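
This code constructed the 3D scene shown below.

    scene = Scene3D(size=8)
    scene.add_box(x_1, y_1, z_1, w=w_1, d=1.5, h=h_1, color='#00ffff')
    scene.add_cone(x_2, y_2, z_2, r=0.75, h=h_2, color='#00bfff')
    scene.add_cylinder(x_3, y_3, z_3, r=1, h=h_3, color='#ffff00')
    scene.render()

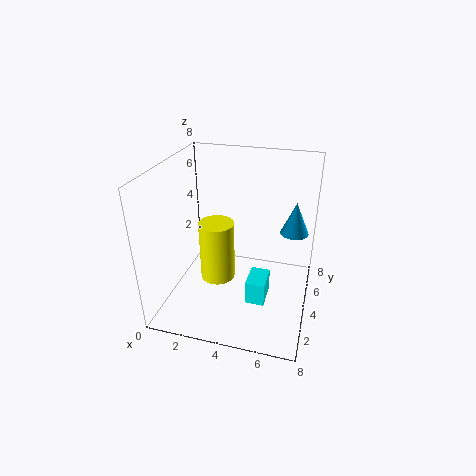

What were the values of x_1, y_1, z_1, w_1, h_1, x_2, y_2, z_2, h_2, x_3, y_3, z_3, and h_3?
x_1 = 5
y_1 = 1.75
z_1 = 1.5
w_1 = 1
h_1 = 1.25
x_2 = 7
y_2 = 4.5
z_2 = 4.5
h_2 = 1.75
x_3 = 2.75
y_3 = 4
z_3 = 1.25
h_3 = 3.5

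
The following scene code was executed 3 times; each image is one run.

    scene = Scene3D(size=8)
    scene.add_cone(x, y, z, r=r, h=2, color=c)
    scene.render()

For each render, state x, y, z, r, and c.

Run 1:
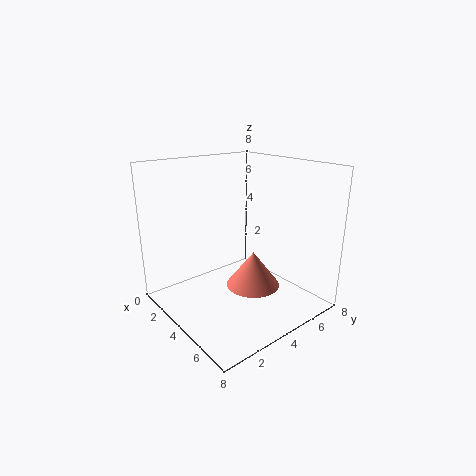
x = 4.75, y = 4.5, z = 1.25, r = 1.5, c = 'salmon'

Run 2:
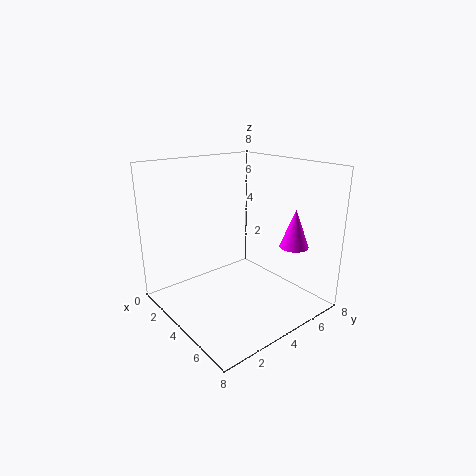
x = 6.75, y = 5.5, z = 4, r = 0.75, c = 'magenta'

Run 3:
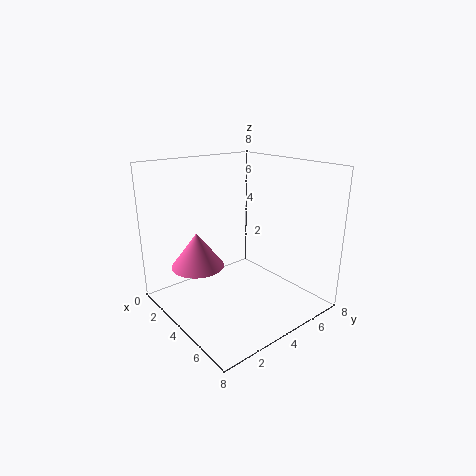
x = 2.5, y = 2.25, z = 2.25, r = 1.5, c = 'hotpink'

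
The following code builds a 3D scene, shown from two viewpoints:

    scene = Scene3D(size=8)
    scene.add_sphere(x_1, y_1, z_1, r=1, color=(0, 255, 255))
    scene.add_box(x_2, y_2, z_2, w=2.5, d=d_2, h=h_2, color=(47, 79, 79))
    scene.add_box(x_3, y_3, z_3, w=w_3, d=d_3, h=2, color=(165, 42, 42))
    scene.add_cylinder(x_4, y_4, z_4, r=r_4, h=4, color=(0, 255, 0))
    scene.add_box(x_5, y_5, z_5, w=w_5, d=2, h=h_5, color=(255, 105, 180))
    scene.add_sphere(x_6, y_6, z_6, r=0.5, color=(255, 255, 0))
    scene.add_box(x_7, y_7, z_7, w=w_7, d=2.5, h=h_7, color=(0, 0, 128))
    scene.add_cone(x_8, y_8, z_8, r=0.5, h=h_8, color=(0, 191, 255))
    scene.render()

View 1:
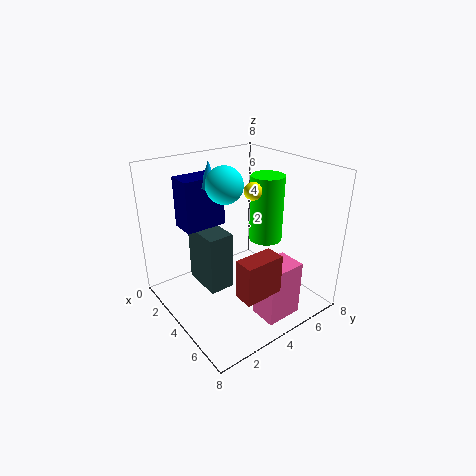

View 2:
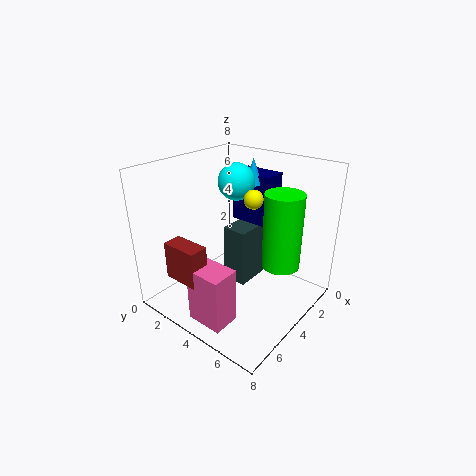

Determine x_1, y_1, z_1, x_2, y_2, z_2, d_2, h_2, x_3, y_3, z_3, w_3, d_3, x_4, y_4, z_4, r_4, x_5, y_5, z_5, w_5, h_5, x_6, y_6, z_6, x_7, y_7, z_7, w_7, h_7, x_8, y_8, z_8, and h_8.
x_1 = 3.5, y_1 = 3.5, z_1 = 7, x_2 = 1, y_2 = 2.5, z_2 = 0.5, d_2 = 1.5, h_2 = 3.5, x_3 = 6.5, y_3 = 2, z_3 = 2.5, w_3 = 1, d_3 = 2, x_4 = 3.5, y_4 = 6.5, z_4 = 3, r_4 = 1, x_5 = 6, y_5 = 3.5, z_5 = 0.5, w_5 = 1.5, h_5 = 3, x_6 = 4, y_6 = 5, z_6 = 6.5, x_7 = 0.5, y_7 = 2, z_7 = 4, w_7 = 1.5, h_7 = 3, x_8 = 2, y_8 = 3.5, z_8 = 6.5, h_8 = 1.5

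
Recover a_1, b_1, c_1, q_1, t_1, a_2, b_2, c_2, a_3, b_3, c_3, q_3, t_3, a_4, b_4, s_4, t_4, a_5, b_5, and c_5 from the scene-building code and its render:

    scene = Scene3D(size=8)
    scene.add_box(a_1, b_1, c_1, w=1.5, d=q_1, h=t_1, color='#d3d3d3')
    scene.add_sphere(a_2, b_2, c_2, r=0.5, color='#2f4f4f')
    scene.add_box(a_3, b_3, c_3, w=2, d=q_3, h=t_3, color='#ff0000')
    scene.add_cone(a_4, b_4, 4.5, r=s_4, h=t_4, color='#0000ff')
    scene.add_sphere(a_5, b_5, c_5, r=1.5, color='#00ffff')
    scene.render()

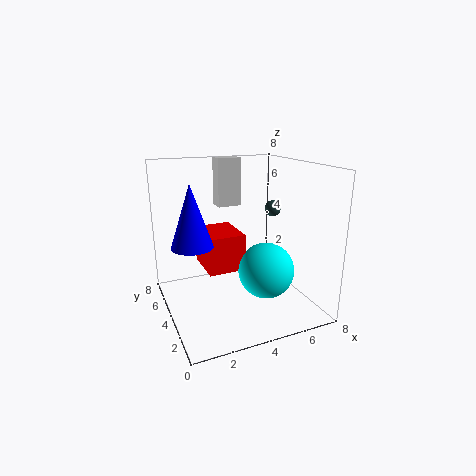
a_1 = 4
b_1 = 7
c_1 = 5
q_1 = 1
t_1 = 3
a_2 = 7
b_2 = 5.5
c_2 = 5
a_3 = 2
b_3 = 3
c_3 = 2.5
q_3 = 2.5
t_3 = 2
a_4 = 1
b_4 = 2.5
s_4 = 1
t_4 = 3
a_5 = 5
b_5 = 2.5
c_5 = 2.5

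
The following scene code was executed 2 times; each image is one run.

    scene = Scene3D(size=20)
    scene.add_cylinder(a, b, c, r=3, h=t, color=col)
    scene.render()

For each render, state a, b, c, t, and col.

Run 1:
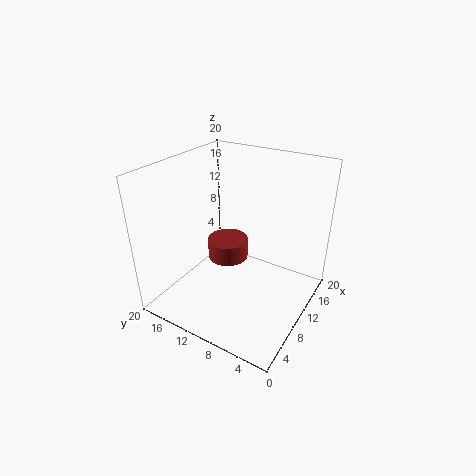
a = 12
b = 13
c = 5
t = 3
col = 'brown'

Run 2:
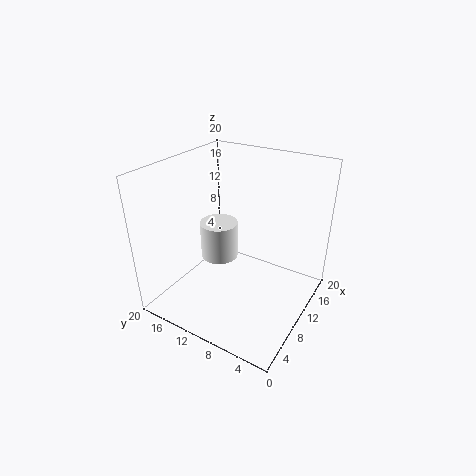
a = 14
b = 16
c = 3
t = 6
col = 'white'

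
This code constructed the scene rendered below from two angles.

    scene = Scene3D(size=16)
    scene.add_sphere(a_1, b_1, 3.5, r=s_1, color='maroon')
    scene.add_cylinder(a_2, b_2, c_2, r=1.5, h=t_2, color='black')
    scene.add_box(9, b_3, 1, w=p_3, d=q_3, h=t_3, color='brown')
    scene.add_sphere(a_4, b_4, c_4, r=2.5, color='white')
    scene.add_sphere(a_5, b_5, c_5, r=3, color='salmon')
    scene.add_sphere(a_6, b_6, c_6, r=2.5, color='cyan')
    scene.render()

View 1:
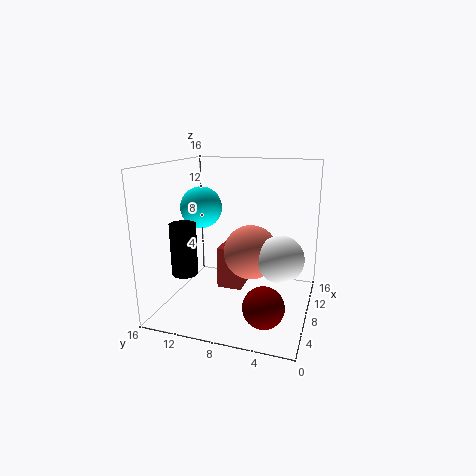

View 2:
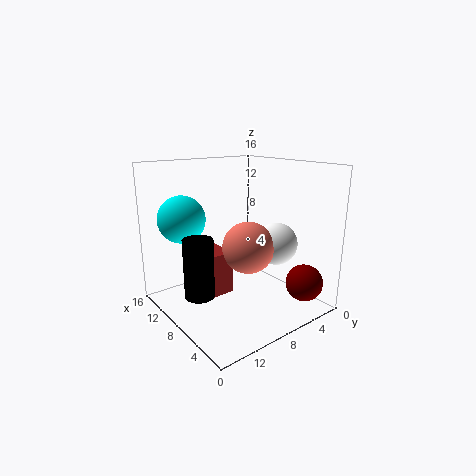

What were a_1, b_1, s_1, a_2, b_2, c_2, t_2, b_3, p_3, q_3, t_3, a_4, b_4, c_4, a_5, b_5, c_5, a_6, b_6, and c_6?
a_1 = 2, b_1 = 3.5, s_1 = 2, a_2 = 6.5, b_2 = 14, c_2 = 3.5, t_2 = 6, b_3 = 8, p_3 = 4.5, q_3 = 3, t_3 = 5, a_4 = 7, b_4 = 3, c_4 = 6.5, a_5 = 8, b_5 = 6.5, c_5 = 6.5, a_6 = 10.5, b_6 = 13.5, c_6 = 10.5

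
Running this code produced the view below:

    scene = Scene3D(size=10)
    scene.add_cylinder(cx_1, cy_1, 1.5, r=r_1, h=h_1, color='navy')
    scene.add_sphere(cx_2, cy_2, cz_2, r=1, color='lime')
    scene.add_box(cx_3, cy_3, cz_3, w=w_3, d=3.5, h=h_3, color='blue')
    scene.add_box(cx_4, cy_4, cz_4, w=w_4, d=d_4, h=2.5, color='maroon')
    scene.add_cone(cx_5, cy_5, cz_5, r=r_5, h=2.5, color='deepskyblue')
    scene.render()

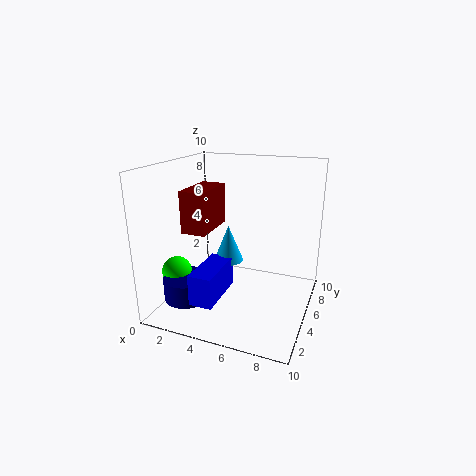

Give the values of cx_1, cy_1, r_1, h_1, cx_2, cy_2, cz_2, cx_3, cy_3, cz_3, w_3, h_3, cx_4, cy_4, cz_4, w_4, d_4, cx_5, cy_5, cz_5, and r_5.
cx_1 = 2.5, cy_1 = 2, r_1 = 1.5, h_1 = 1.5, cx_2 = 1.5, cy_2 = 2.5, cz_2 = 3, cx_3 = 3.5, cy_3 = 0.5, cz_3 = 2, w_3 = 1.5, h_3 = 2, cx_4 = 3, cy_4 = 1, cz_4 = 6.5, w_4 = 1.5, d_4 = 3, cx_5 = 4.5, cy_5 = 4.5, cz_5 = 3.5, r_5 = 1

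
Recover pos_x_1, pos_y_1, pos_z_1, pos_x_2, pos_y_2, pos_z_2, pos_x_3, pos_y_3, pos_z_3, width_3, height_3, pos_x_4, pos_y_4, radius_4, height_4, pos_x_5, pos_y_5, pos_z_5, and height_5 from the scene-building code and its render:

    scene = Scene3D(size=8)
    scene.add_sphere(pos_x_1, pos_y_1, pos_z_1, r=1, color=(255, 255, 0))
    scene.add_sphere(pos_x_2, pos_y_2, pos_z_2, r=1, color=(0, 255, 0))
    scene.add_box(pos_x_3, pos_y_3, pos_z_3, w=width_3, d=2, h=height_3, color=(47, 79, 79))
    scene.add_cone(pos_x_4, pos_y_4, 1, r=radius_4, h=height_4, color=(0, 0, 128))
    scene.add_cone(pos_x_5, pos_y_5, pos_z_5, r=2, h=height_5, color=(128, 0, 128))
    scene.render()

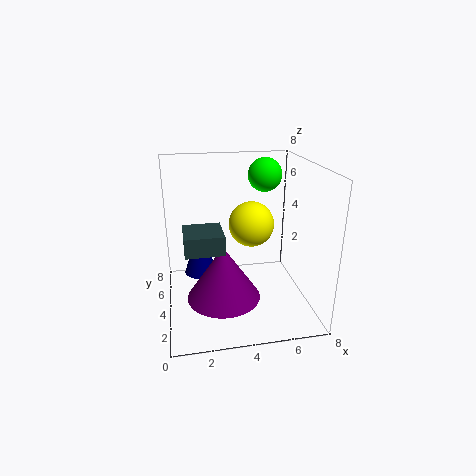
pos_x_1 = 4
pos_y_1 = 1
pos_z_1 = 6
pos_x_2 = 6
pos_y_2 = 6
pos_z_2 = 7
pos_x_3 = 1
pos_y_3 = 2
pos_z_3 = 4
width_3 = 2
height_3 = 1
pos_x_4 = 2
pos_y_4 = 6
radius_4 = 1
height_4 = 3
pos_x_5 = 3
pos_y_5 = 3
pos_z_5 = 1
height_5 = 3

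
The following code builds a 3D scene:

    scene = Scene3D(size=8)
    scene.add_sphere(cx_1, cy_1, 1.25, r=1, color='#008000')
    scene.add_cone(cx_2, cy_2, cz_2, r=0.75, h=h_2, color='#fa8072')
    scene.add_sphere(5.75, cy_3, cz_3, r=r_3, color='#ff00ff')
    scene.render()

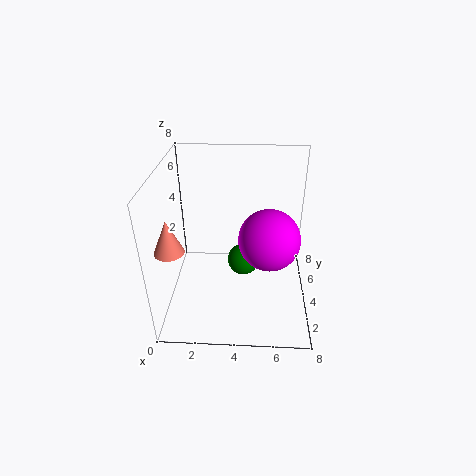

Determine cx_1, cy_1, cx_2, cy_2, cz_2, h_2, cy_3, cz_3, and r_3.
cx_1 = 4.25; cy_1 = 5.75; cx_2 = 0.75; cy_2 = 1.75; cz_2 = 4.5; h_2 = 1.75; cy_3 = 4.25; cz_3 = 3.75; r_3 = 1.75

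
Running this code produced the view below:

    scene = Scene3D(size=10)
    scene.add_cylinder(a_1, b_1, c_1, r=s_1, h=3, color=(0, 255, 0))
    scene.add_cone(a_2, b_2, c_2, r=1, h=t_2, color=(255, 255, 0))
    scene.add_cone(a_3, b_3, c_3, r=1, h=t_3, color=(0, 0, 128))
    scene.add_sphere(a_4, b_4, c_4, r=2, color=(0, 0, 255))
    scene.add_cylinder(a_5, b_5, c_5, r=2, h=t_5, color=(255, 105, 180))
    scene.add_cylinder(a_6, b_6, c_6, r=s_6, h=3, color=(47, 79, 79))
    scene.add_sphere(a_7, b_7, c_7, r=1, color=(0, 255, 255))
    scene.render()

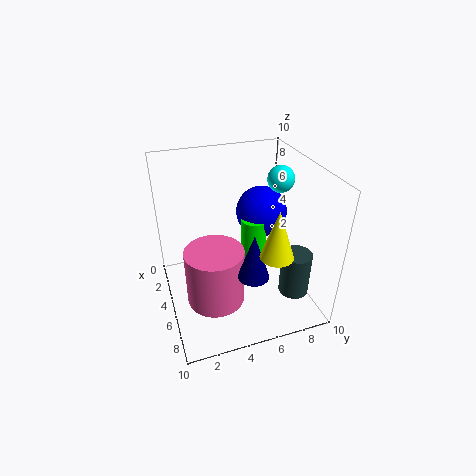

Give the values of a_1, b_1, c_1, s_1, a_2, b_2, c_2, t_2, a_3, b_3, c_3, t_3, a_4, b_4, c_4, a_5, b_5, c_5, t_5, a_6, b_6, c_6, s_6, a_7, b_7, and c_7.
a_1 = 3
b_1 = 7
c_1 = 2
s_1 = 1
a_2 = 9
b_2 = 6
c_2 = 6
t_2 = 3
a_3 = 8
b_3 = 5
c_3 = 4
t_3 = 3
a_4 = 2
b_4 = 8
c_4 = 5
a_5 = 6
b_5 = 3
c_5 = 1
t_5 = 4
a_6 = 8
b_6 = 8
c_6 = 2
s_6 = 1
a_7 = 3
b_7 = 9
c_7 = 8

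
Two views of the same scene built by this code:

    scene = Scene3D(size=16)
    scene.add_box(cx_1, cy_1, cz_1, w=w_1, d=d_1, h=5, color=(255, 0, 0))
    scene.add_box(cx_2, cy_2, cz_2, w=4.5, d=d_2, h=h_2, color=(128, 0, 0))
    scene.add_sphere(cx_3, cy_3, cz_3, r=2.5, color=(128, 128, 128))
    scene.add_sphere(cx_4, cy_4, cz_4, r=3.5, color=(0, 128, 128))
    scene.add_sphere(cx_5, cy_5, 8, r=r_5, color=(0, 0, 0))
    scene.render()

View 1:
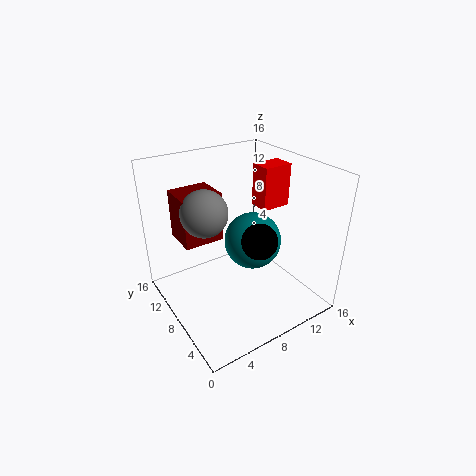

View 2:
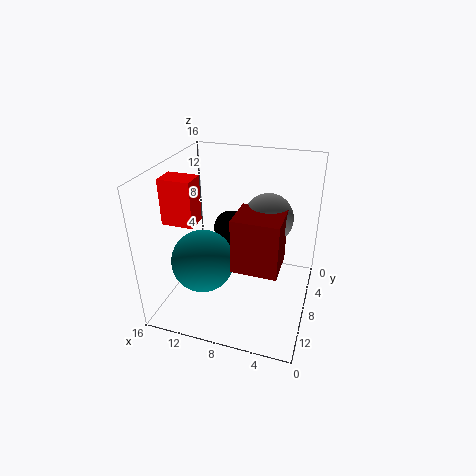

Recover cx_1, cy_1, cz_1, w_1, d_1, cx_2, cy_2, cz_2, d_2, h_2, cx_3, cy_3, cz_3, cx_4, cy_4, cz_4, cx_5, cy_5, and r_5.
cx_1 = 12; cy_1 = 8.5; cz_1 = 10; w_1 = 3.5; d_1 = 2.5; cx_2 = 2.5; cy_2 = 9.5; cz_2 = 7.5; d_2 = 4; h_2 = 5.5; cx_3 = 4.5; cy_3 = 9; cz_3 = 11.5; cx_4 = 11.5; cy_4 = 10; cz_4 = 5.5; cx_5 = 9.5; cy_5 = 6; r_5 = 2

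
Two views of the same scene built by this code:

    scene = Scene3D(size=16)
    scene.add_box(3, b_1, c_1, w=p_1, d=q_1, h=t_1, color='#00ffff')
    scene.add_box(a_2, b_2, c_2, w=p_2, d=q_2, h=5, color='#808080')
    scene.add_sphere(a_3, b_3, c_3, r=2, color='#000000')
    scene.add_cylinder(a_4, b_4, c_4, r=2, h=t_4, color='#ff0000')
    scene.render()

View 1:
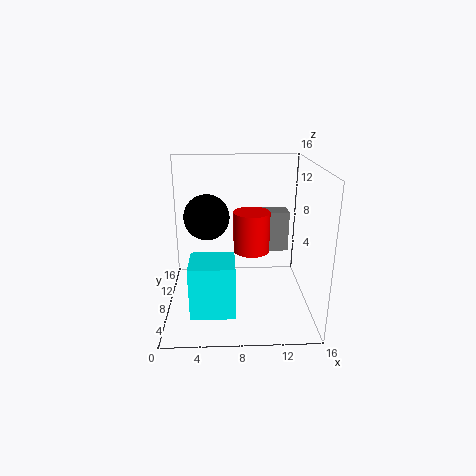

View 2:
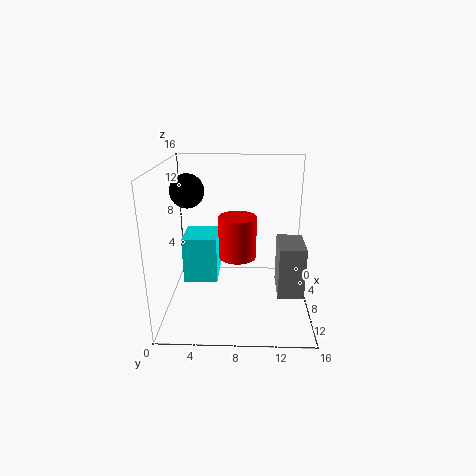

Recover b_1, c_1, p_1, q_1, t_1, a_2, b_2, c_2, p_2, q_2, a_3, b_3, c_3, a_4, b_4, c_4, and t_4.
b_1 = 1.5
c_1 = 2
p_1 = 4.5
q_1 = 4
t_1 = 5.5
a_2 = 10.5
b_2 = 12
c_2 = 4.5
p_2 = 4
q_2 = 2.5
a_3 = 5
b_3 = 2
c_3 = 12.5
a_4 = 9.5
b_4 = 8
c_4 = 6.5
t_4 = 4.5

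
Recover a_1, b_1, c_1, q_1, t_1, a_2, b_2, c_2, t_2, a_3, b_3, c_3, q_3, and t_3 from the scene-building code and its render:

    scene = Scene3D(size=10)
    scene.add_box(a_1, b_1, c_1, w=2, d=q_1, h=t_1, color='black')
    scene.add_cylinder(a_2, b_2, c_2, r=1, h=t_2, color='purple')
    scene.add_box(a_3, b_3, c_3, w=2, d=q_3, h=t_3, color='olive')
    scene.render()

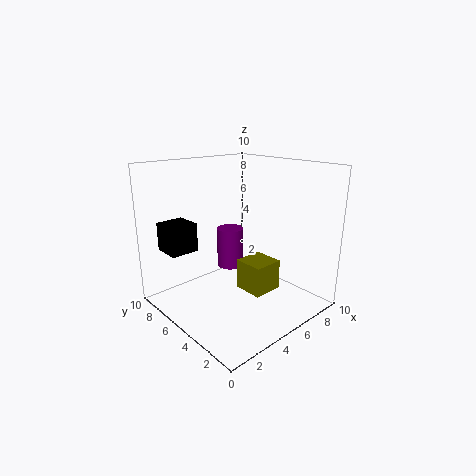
a_1 = 1, b_1 = 7, c_1 = 4, q_1 = 2, t_1 = 2, a_2 = 6, b_2 = 7, c_2 = 2, t_2 = 3, a_3 = 4, b_3 = 2, c_3 = 2, q_3 = 2, t_3 = 2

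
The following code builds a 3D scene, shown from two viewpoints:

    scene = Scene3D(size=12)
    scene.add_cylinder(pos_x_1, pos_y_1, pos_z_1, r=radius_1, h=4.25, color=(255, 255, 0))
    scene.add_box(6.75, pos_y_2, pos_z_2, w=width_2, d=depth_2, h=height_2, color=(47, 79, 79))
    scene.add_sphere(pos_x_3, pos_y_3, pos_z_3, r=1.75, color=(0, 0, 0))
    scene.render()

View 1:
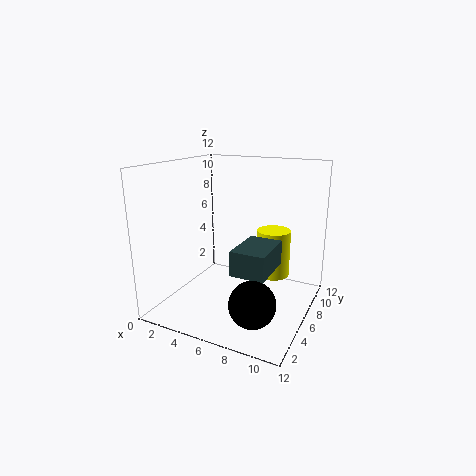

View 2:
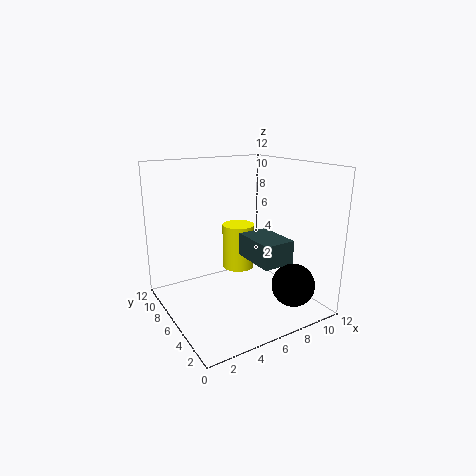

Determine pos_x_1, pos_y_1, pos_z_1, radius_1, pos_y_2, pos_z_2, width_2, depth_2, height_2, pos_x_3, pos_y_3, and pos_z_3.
pos_x_1 = 8, pos_y_1 = 9.25, pos_z_1 = 1.75, radius_1 = 1.5, pos_y_2 = 3, pos_z_2 = 4, width_2 = 2.75, depth_2 = 4, height_2 = 2, pos_x_3 = 9, pos_y_3 = 2.25, pos_z_3 = 2.5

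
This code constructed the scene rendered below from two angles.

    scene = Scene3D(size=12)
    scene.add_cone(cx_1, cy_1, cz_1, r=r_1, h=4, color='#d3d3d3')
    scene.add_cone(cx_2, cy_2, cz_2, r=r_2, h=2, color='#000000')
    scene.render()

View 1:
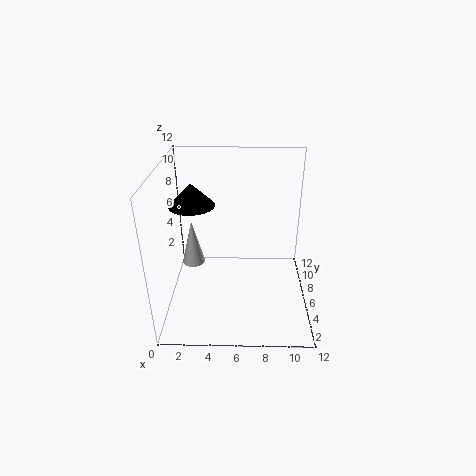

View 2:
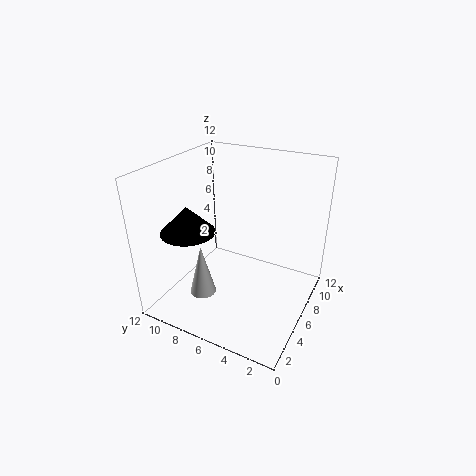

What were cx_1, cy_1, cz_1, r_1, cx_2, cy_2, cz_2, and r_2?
cx_1 = 2, cy_1 = 7, cz_1 = 3, r_1 = 1, cx_2 = 2, cy_2 = 8, cz_2 = 8, r_2 = 2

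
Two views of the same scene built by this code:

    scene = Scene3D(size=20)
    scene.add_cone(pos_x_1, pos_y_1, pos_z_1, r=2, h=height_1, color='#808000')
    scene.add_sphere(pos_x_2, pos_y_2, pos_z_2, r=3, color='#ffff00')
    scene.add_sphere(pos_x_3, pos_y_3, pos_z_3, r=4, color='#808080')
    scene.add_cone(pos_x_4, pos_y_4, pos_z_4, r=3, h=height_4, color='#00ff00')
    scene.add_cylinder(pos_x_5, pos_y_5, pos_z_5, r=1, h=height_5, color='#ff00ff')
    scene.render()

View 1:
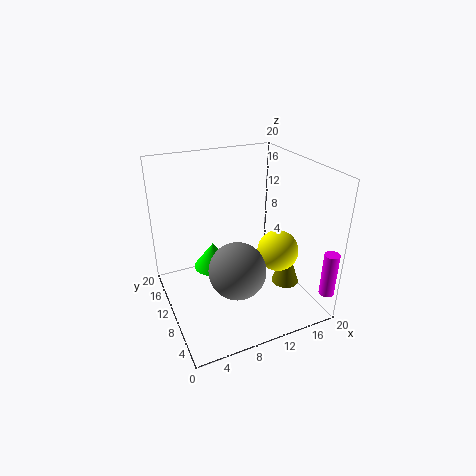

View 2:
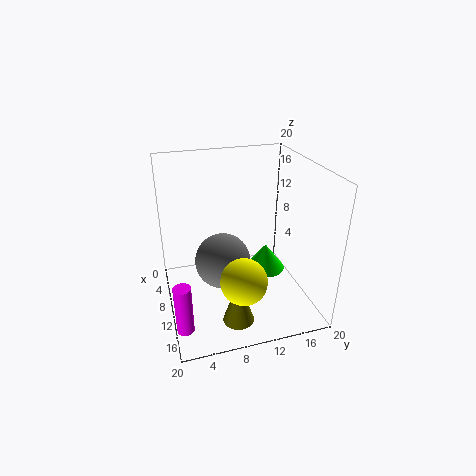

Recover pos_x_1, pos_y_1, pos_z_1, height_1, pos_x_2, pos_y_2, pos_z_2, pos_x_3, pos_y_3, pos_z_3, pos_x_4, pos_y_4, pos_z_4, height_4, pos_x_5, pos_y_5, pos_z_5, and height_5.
pos_x_1 = 17
pos_y_1 = 8
pos_z_1 = 2
height_1 = 6
pos_x_2 = 16
pos_y_2 = 9
pos_z_2 = 7
pos_x_3 = 9
pos_y_3 = 8
pos_z_3 = 6
pos_x_4 = 8
pos_y_4 = 15
pos_z_4 = 3
height_4 = 4
pos_x_5 = 19
pos_y_5 = 1
pos_z_5 = 4
height_5 = 6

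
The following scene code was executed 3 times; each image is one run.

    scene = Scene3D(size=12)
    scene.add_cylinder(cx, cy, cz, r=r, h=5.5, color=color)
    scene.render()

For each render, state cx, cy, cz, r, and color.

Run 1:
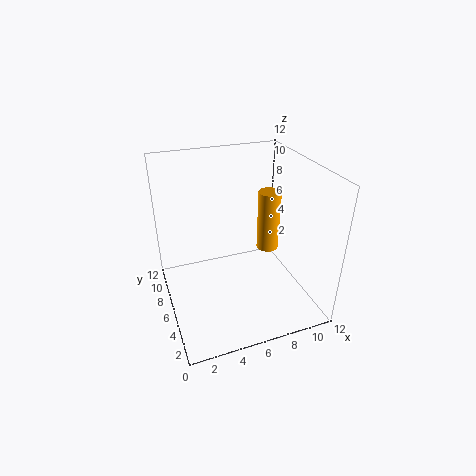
cx = 9.5, cy = 7.5, cz = 3.5, r = 1, color = 'orange'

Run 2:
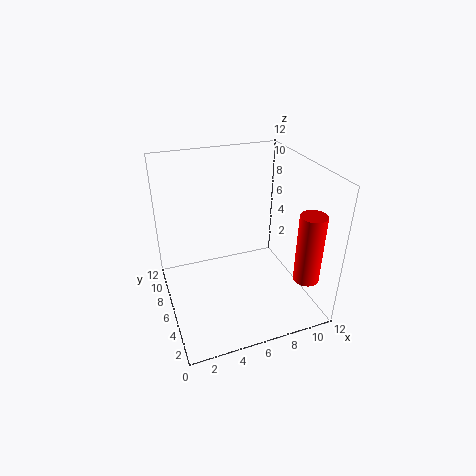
cx = 10, cy = 1.5, cz = 4, r = 1, color = 'red'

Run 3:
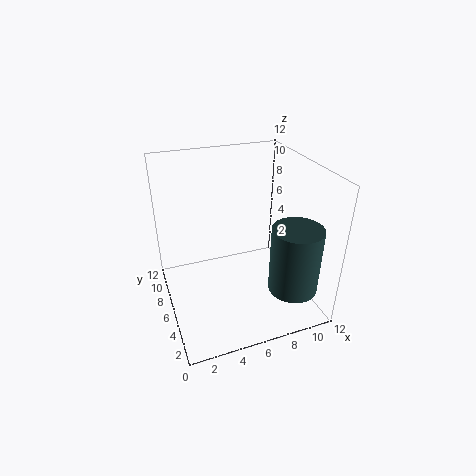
cx = 9.5, cy = 2.5, cz = 2.5, r = 2, color = 'darkslategray'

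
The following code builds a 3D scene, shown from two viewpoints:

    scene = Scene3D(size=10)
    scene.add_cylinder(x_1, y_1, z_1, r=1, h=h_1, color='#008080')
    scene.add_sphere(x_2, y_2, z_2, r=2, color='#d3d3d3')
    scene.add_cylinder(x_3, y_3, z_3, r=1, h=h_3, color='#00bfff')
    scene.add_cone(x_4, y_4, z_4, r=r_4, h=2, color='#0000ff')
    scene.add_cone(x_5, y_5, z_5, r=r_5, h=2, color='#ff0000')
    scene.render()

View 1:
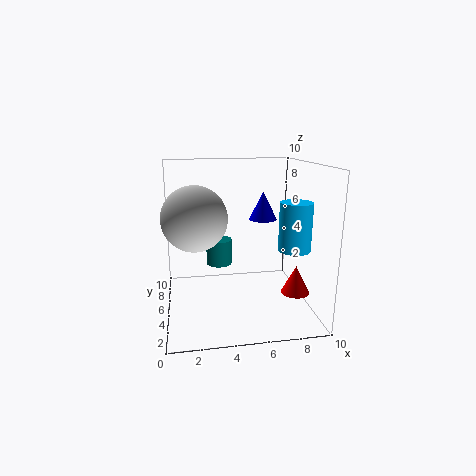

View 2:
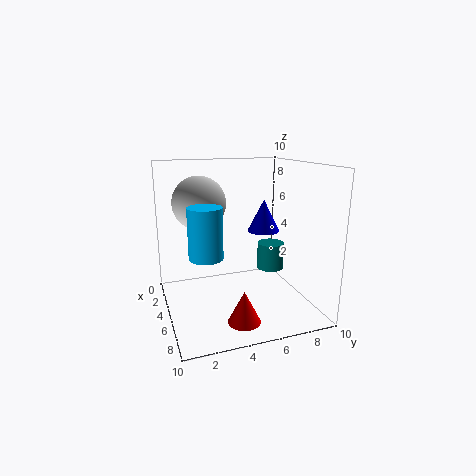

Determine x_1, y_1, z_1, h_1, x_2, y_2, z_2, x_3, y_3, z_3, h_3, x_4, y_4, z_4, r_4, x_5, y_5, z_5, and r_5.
x_1 = 4, y_1 = 8, z_1 = 2, h_1 = 2, x_2 = 2, y_2 = 3, z_2 = 7, x_3 = 8, y_3 = 2, z_3 = 5, h_3 = 3, x_4 = 7, y_4 = 6, z_4 = 6, r_4 = 1, x_5 = 9, y_5 = 4, z_5 = 1, r_5 = 1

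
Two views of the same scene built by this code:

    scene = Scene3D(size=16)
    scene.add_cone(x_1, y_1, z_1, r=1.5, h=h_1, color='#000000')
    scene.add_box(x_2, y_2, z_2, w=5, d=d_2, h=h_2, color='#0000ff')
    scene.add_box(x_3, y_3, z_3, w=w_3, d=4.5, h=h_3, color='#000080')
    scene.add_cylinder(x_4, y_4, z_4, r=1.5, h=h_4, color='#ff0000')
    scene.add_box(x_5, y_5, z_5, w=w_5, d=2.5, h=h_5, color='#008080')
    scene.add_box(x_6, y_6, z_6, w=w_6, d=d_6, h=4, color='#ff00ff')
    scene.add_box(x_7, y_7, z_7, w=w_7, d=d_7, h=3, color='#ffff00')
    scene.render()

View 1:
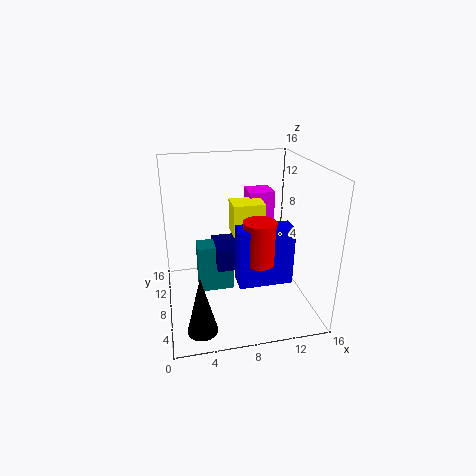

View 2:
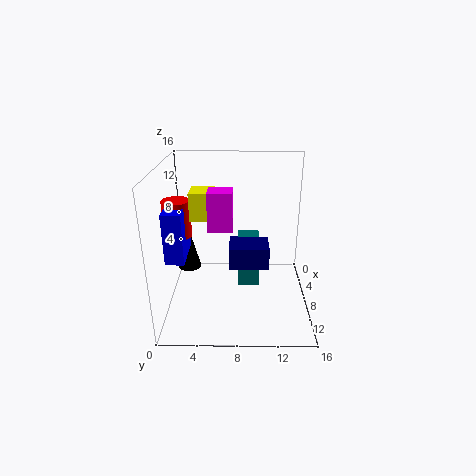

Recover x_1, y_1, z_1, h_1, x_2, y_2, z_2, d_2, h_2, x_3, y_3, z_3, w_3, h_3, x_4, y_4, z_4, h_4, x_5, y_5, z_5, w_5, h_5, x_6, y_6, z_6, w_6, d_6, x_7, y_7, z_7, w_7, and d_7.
x_1 = 3; y_1 = 1.5; z_1 = 1.5; h_1 = 6; x_2 = 6.5; y_2 = 0.5; z_2 = 6.5; d_2 = 2; h_2 = 5.5; x_3 = 5.5; y_3 = 7; z_3 = 4.5; w_3 = 3.5; h_3 = 2.5; x_4 = 8.5; y_4 = 1.5; z_4 = 8.5; h_4 = 4; x_5 = 3.5; y_5 = 8; z_5 = 1.5; w_5 = 4; h_5 = 5.5; x_6 = 8.5; y_6 = 5; z_6 = 10; w_6 = 2.5; d_6 = 2.5; x_7 = 6.5; y_7 = 3; z_7 = 10.5; w_7 = 3; d_7 = 2.5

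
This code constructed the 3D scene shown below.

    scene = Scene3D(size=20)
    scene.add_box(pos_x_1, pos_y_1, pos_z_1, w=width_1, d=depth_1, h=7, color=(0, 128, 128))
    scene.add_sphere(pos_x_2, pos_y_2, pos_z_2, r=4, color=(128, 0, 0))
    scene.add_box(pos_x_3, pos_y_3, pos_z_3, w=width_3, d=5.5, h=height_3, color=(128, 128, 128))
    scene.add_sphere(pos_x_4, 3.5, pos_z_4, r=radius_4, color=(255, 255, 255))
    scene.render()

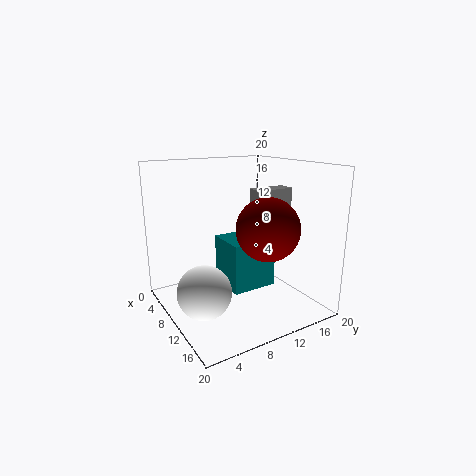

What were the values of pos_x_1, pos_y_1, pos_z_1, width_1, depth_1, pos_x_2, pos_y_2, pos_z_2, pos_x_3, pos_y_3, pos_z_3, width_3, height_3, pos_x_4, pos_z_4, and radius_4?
pos_x_1 = 6
pos_y_1 = 8.5
pos_z_1 = 2.5
width_1 = 6
depth_1 = 6.5
pos_x_2 = 15.5
pos_y_2 = 11
pos_z_2 = 12.5
pos_x_3 = 9
pos_y_3 = 12.5
pos_z_3 = 13
width_3 = 2.5
height_3 = 3.5
pos_x_4 = 12.5
pos_z_4 = 4.5
radius_4 = 3.5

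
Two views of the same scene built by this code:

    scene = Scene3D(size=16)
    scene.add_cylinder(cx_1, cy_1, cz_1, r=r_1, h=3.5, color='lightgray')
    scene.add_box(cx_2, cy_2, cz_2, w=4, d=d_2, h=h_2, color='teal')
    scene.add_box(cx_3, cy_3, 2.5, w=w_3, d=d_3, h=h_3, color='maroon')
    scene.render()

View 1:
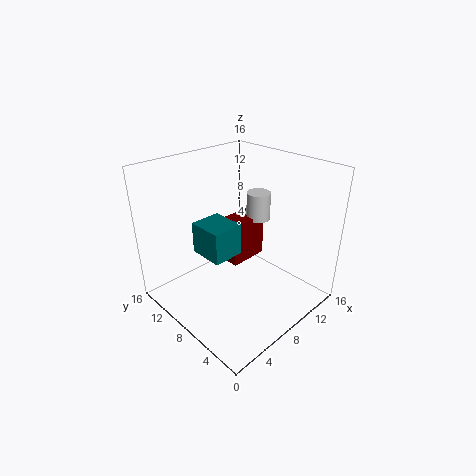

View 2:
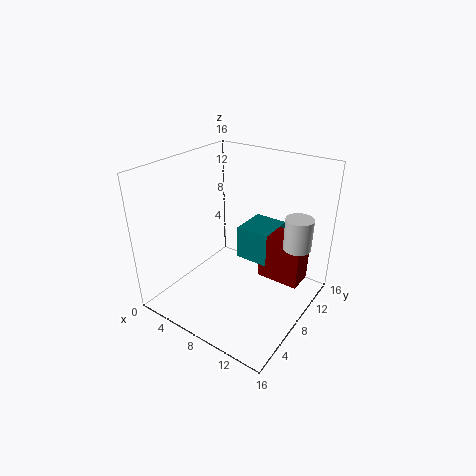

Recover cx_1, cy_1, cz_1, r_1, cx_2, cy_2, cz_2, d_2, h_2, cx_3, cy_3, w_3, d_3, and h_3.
cx_1 = 14
cy_1 = 10.5
cz_1 = 7.5
r_1 = 1.5
cx_2 = 6.5
cy_2 = 10
cz_2 = 4
d_2 = 4.5
h_2 = 4
cx_3 = 9.5
cy_3 = 10
w_3 = 5
d_3 = 3
h_3 = 5.5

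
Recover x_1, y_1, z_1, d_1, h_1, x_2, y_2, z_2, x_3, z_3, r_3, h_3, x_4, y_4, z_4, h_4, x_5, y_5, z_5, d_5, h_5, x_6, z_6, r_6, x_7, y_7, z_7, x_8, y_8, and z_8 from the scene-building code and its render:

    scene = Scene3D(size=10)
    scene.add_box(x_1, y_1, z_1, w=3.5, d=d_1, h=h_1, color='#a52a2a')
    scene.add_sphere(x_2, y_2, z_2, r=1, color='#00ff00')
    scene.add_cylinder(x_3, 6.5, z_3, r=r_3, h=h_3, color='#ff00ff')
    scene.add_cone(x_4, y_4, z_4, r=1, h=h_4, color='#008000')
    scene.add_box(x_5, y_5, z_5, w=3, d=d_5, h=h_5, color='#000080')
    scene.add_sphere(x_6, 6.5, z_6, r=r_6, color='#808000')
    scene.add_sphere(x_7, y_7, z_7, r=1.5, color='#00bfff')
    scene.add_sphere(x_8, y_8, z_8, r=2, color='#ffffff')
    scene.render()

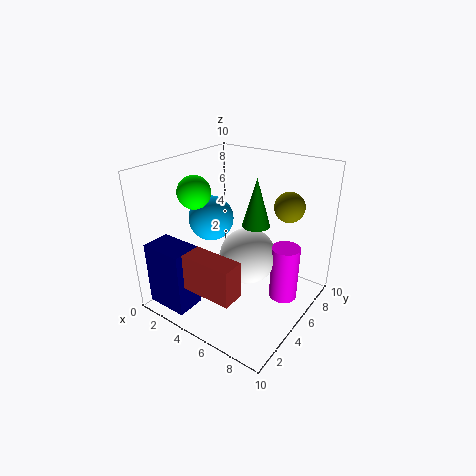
x_1 = 3.5, y_1 = 1, z_1 = 2.5, d_1 = 1.5, h_1 = 2.5, x_2 = 4, y_2 = 2, z_2 = 9, x_3 = 8, z_3 = 0.5, r_3 = 1, h_3 = 4, x_4 = 5.5, y_4 = 6.5, z_4 = 5.5, h_4 = 3.5, x_5 = 0.5, y_5 = 0.5, z_5 = 0.5, d_5 = 2, h_5 = 4.5, x_6 = 8, z_6 = 7.5, r_6 = 1, x_7 = 3.5, y_7 = 4, z_7 = 6.5, x_8 = 5.5, y_8 = 5.5, z_8 = 3.5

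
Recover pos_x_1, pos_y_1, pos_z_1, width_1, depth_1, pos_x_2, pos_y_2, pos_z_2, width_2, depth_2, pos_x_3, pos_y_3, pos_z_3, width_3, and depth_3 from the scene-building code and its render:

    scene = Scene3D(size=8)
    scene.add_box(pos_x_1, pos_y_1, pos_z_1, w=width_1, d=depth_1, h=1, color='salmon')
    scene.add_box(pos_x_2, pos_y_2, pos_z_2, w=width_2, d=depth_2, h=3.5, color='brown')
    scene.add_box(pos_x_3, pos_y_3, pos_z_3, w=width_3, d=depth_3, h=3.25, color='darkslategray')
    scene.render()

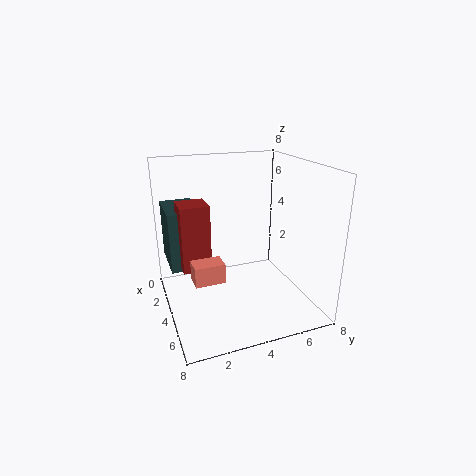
pos_x_1 = 5.25; pos_y_1 = 1; pos_z_1 = 2.75; width_1 = 1; depth_1 = 1.5; pos_x_2 = 3.25; pos_y_2 = 0.75; pos_z_2 = 2.75; width_2 = 1.5; depth_2 = 1.5; pos_x_3 = 1.25; pos_y_3 = 0.25; pos_z_3 = 2.5; width_3 = 2.75; depth_3 = 1.75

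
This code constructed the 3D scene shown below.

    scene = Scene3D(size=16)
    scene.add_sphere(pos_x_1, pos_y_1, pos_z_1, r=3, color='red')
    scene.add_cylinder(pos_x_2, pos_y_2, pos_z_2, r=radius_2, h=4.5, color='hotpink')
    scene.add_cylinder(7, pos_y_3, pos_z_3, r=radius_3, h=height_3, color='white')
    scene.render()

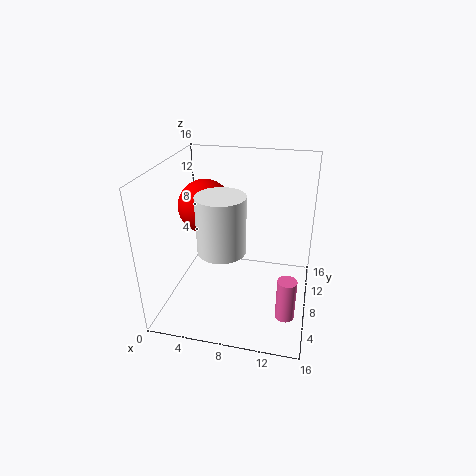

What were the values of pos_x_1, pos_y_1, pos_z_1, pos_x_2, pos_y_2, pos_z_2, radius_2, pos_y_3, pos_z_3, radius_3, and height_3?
pos_x_1 = 4; pos_y_1 = 9; pos_z_1 = 11; pos_x_2 = 14; pos_y_2 = 4; pos_z_2 = 1.5; radius_2 = 1; pos_y_3 = 5; pos_z_3 = 8; radius_3 = 2.5; height_3 = 6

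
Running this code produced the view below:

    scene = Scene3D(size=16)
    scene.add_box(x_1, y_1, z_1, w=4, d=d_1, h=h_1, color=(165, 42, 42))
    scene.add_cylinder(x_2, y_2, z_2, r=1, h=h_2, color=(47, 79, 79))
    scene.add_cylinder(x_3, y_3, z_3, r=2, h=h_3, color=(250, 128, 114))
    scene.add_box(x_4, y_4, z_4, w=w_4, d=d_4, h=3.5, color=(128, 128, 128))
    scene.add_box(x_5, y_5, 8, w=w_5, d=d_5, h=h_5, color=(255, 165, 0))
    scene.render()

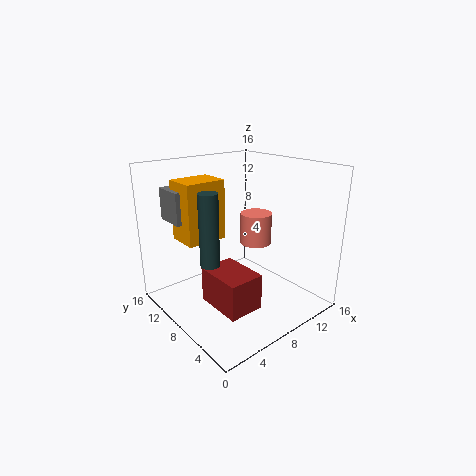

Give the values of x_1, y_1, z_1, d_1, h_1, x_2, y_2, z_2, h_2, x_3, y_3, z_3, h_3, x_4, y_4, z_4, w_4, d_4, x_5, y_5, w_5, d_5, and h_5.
x_1 = 4; y_1 = 4; z_1 = 1; d_1 = 5.5; h_1 = 4; x_2 = 3.5; y_2 = 7; z_2 = 6.5; h_2 = 7.5; x_3 = 13.5; y_3 = 11; z_3 = 5; h_3 = 4; x_4 = 2; y_4 = 10.5; z_4 = 10; w_4 = 4; d_4 = 3.5; x_5 = 2.5; y_5 = 9; w_5 = 4.5; d_5 = 3.5; h_5 = 6.5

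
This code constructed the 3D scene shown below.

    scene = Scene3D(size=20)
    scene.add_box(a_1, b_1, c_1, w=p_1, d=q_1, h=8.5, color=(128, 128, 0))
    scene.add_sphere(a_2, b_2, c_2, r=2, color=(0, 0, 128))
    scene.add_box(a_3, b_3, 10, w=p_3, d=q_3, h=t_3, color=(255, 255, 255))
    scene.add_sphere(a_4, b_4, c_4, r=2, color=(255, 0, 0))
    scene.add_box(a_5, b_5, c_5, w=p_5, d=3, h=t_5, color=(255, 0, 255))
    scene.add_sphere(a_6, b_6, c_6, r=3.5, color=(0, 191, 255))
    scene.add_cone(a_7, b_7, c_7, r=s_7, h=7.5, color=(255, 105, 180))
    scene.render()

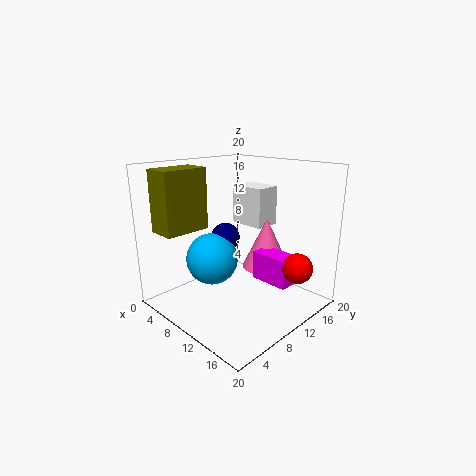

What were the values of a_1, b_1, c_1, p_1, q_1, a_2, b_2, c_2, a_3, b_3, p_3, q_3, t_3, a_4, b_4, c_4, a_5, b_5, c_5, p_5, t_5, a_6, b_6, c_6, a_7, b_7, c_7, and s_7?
a_1 = 2
b_1 = 1.5
c_1 = 11
p_1 = 4
q_1 = 6.5
a_2 = 8.5
b_2 = 9
c_2 = 10
a_3 = 4
b_3 = 15
p_3 = 5.5
q_3 = 4
t_3 = 6
a_4 = 18
b_4 = 13
c_4 = 7
a_5 = 11.5
b_5 = 11.5
c_5 = 4
p_5 = 5.5
t_5 = 4
a_6 = 8.5
b_6 = 6.5
c_6 = 7.5
a_7 = 11
b_7 = 15
c_7 = 4.5
s_7 = 3.5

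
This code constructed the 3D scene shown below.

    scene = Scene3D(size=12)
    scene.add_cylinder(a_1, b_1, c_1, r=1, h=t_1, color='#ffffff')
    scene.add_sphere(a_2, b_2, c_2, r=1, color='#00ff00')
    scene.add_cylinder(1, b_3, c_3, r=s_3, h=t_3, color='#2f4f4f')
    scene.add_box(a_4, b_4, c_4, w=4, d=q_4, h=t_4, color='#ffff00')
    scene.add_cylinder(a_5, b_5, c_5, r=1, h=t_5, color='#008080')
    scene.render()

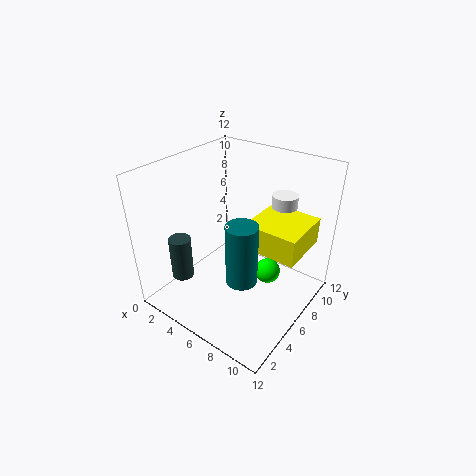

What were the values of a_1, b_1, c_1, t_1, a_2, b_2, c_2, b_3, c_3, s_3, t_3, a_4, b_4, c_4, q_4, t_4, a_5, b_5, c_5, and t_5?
a_1 = 9, b_1 = 8, c_1 = 6, t_1 = 4, a_2 = 9, b_2 = 6, c_2 = 4, b_3 = 4, c_3 = 1, s_3 = 1, t_3 = 4, a_4 = 8, b_4 = 4, c_4 = 7, q_4 = 4, t_4 = 2, a_5 = 10, b_5 = 1, c_5 = 7, t_5 = 4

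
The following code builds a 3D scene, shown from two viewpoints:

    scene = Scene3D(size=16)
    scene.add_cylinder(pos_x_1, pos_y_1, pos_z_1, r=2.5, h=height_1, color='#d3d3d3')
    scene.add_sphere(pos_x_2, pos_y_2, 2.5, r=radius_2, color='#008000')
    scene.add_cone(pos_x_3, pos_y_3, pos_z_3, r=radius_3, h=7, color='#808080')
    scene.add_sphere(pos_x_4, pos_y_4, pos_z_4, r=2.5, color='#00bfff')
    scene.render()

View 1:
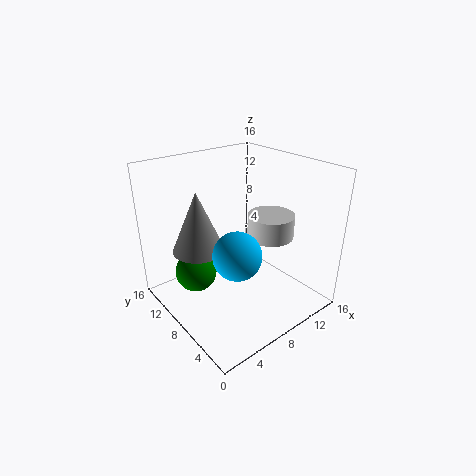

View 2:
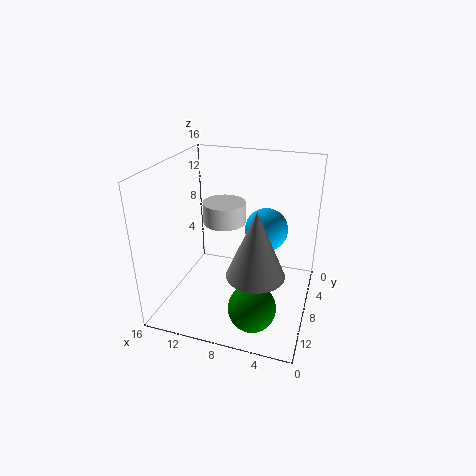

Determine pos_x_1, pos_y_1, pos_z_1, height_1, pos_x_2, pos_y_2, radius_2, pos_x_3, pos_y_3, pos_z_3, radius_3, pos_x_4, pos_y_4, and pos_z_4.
pos_x_1 = 10.5, pos_y_1 = 5.5, pos_z_1 = 8.5, height_1 = 2.5, pos_x_2 = 5, pos_y_2 = 12.5, radius_2 = 2.5, pos_x_3 = 5, pos_y_3 = 11.5, pos_z_3 = 6, radius_3 = 3, pos_x_4 = 5.5, pos_y_4 = 5, pos_z_4 = 8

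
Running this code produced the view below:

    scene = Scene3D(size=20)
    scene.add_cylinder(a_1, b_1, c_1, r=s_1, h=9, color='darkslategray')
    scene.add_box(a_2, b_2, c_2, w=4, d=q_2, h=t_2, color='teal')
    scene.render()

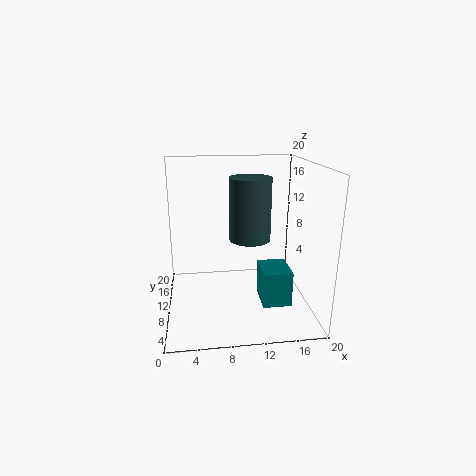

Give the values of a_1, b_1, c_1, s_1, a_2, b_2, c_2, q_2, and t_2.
a_1 = 12, b_1 = 12, c_1 = 9, s_1 = 3, a_2 = 13, b_2 = 6, c_2 = 1, q_2 = 5, t_2 = 5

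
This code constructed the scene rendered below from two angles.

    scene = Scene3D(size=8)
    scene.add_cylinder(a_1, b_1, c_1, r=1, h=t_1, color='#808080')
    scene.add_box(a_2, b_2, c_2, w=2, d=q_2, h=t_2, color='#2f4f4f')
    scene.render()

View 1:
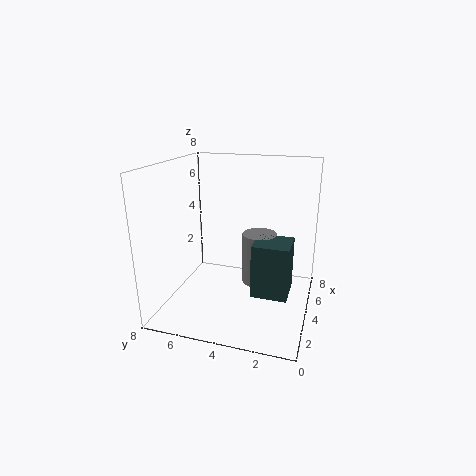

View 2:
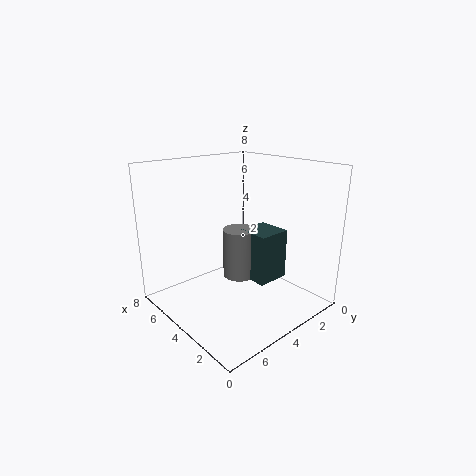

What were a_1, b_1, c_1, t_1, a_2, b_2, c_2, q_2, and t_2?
a_1 = 5, b_1 = 3, c_1 = 1, t_1 = 3, a_2 = 3, b_2 = 1, c_2 = 1, q_2 = 2, t_2 = 3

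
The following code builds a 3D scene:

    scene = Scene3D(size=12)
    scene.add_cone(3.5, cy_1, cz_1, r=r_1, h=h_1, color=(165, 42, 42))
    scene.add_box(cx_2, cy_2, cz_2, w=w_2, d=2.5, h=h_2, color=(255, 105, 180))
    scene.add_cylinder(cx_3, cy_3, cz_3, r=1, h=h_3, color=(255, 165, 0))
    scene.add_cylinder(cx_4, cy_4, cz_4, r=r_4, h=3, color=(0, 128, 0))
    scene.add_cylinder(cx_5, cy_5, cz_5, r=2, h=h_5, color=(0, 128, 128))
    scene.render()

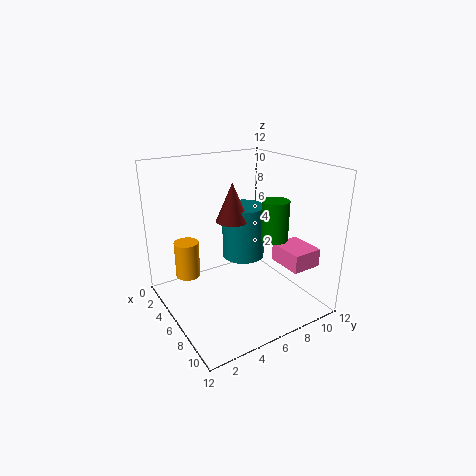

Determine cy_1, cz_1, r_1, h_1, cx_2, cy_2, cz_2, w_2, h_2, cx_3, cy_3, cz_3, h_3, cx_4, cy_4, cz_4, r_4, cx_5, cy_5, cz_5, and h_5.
cy_1 = 7; cz_1 = 6.5; r_1 = 1.5; h_1 = 3.5; cx_2 = 7.5; cy_2 = 8.5; cz_2 = 4; w_2 = 3; h_2 = 1.5; cx_3 = 4.5; cy_3 = 2; cz_3 = 3; h_3 = 3; cx_4 = 9.5; cy_4 = 7; cz_4 = 7; r_4 = 1; cx_5 = 3; cy_5 = 8.5; cz_5 = 2.5; h_5 = 5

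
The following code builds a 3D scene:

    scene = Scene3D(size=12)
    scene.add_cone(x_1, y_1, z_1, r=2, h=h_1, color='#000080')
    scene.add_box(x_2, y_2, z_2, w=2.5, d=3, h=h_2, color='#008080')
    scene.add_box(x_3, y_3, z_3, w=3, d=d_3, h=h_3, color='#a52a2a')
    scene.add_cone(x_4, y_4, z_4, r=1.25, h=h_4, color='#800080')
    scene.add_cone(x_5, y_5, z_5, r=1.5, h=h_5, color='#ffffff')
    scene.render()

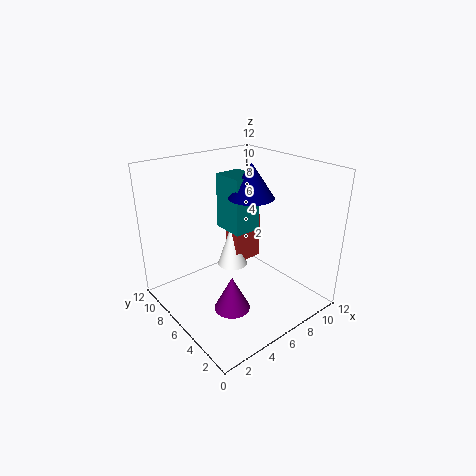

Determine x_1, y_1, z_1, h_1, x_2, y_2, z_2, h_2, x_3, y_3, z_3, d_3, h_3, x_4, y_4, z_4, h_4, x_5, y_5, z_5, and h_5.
x_1 = 8.25, y_1 = 7, z_1 = 8.75, h_1 = 3, x_2 = 6.75, y_2 = 7, z_2 = 5.5, h_2 = 5, x_3 = 8.25, y_3 = 9, z_3 = 1.25, d_3 = 1.75, h_3 = 4.5, x_4 = 2.25, y_4 = 2, z_4 = 3.25, h_4 = 2.5, x_5 = 8.5, y_5 = 10, z_5 = 0.75, h_5 = 4.5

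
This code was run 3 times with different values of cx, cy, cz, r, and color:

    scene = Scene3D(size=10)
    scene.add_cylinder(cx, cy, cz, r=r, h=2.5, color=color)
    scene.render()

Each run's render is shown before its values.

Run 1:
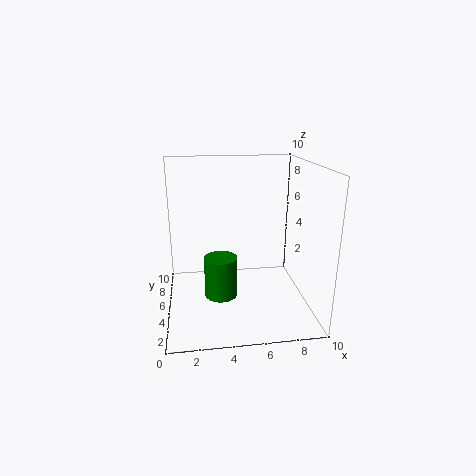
cx = 3.5
cy = 2
cz = 2.5
r = 1
color = 'green'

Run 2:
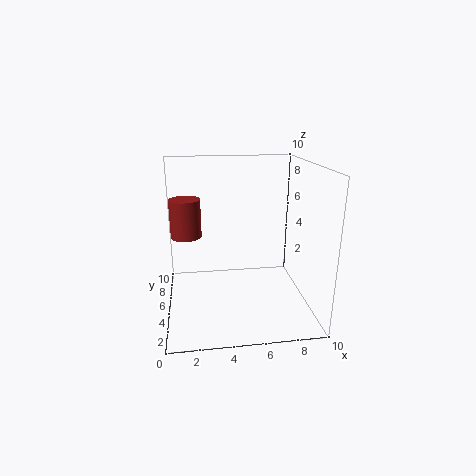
cx = 1.5
cy = 4.5
cz = 5.5
r = 1
color = 'brown'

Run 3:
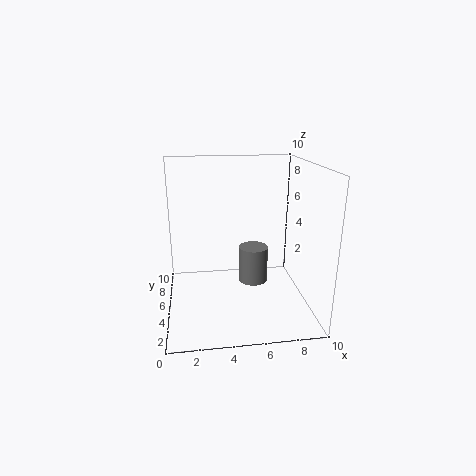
cx = 6
cy = 4.5
cz = 2
r = 1
color = 'gray'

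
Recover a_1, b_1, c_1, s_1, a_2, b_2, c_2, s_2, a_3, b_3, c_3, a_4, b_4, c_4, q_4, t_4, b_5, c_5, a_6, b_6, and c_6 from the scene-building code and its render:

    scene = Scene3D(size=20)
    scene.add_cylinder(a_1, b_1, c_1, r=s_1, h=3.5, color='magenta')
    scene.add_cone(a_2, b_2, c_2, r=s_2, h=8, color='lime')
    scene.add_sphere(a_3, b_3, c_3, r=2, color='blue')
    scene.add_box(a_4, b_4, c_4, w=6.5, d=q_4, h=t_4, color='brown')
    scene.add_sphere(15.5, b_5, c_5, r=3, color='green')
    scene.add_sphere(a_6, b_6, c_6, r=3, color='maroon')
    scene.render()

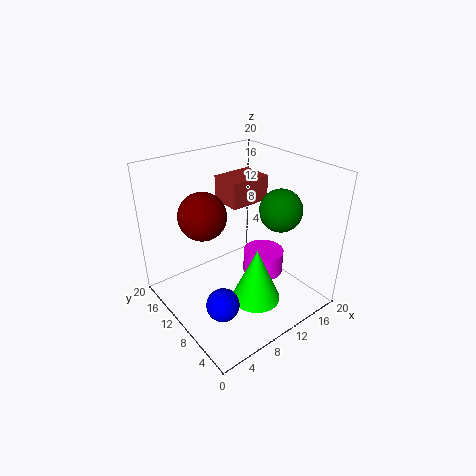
a_1 = 14.5, b_1 = 9.5, c_1 = 3, s_1 = 3, a_2 = 11, b_2 = 7, c_2 = 1, s_2 = 3.5, a_3 = 3, b_3 = 4, c_3 = 6, a_4 = 12.5, b_4 = 14, c_4 = 12, q_4 = 5, t_4 = 4, b_5 = 7.5, c_5 = 13.5, a_6 = 4.5, b_6 = 10, c_6 = 15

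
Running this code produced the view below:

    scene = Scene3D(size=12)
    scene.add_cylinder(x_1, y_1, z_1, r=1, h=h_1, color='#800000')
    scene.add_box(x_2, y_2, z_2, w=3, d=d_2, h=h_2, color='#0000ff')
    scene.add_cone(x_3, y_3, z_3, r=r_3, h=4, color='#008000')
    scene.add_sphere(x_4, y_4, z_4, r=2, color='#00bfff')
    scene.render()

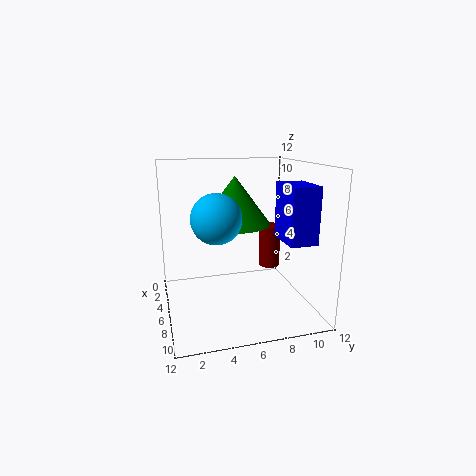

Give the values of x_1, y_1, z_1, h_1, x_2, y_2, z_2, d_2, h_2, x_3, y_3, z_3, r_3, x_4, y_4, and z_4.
x_1 = 3, y_1 = 10, z_1 = 2, h_1 = 4, x_2 = 9, y_2 = 8, z_2 = 7, d_2 = 2, h_2 = 4, x_3 = 5, y_3 = 6, z_3 = 7, r_3 = 3, x_4 = 7, y_4 = 4, z_4 = 8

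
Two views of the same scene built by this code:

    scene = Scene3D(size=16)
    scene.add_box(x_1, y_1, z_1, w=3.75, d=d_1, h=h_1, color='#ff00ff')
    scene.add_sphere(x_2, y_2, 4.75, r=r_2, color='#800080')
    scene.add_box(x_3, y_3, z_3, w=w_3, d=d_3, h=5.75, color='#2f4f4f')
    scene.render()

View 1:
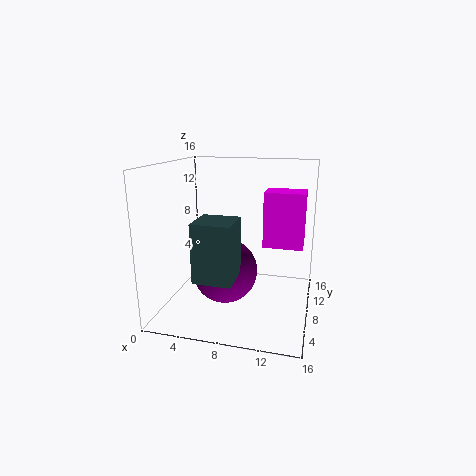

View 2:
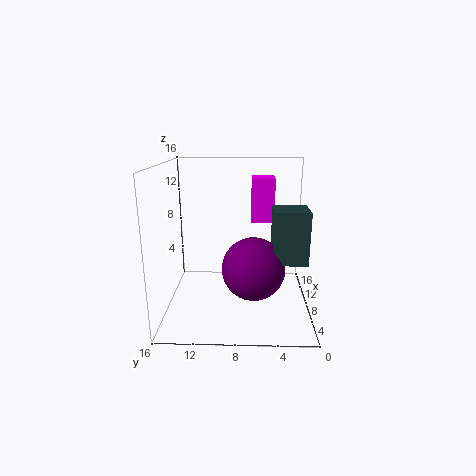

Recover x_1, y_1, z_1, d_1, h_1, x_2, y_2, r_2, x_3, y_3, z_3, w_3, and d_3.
x_1 = 11.5
y_1 = 3.75
z_1 = 8.75
d_1 = 2.75
h_1 = 5.25
x_2 = 7
y_2 = 6.25
r_2 = 3.5
x_3 = 5.5
y_3 = 0.5
z_3 = 5.75
w_3 = 3.75
d_3 = 3.75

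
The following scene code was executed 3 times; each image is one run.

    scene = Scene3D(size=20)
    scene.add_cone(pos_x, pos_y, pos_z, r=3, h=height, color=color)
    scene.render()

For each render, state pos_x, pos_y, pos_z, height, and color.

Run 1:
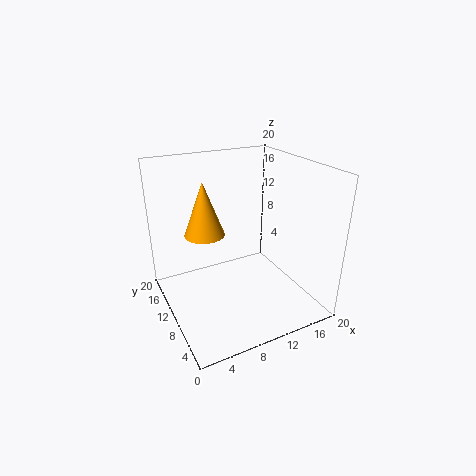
pos_x = 7; pos_y = 15; pos_z = 9; height = 8; color = 'orange'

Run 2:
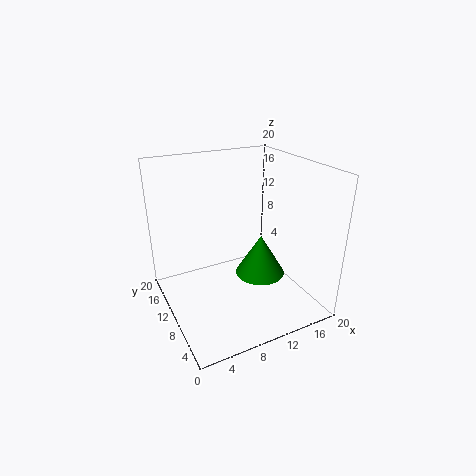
pos_x = 10; pos_y = 4; pos_z = 8; height = 5; color = 'green'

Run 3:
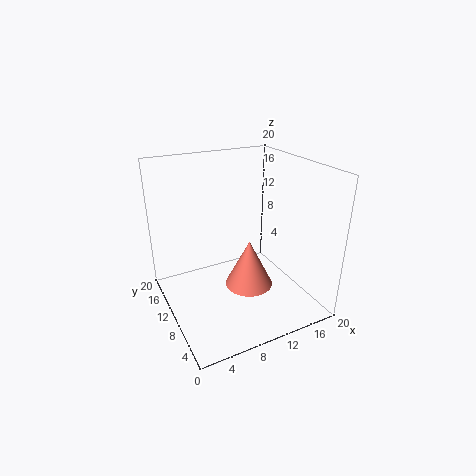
pos_x = 9; pos_y = 5; pos_z = 6; height = 6; color = 'salmon'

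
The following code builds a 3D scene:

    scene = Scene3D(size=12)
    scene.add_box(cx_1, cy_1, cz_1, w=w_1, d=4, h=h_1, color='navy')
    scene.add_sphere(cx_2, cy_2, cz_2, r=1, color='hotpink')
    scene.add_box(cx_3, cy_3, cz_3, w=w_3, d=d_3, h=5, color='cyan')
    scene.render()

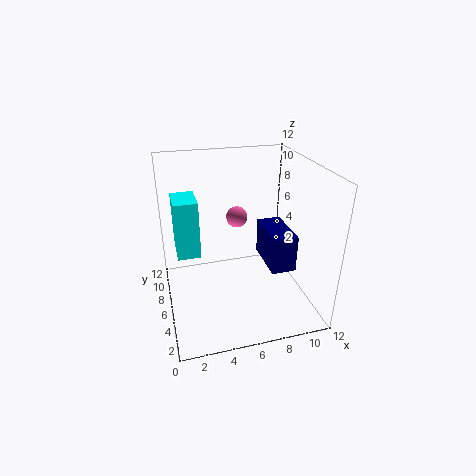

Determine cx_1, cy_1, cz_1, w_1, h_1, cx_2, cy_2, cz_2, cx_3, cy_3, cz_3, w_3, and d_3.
cx_1 = 8
cy_1 = 3
cz_1 = 4
w_1 = 2
h_1 = 3
cx_2 = 7
cy_2 = 10
cz_2 = 6
cx_3 = 1
cy_3 = 7
cz_3 = 4
w_3 = 2
d_3 = 3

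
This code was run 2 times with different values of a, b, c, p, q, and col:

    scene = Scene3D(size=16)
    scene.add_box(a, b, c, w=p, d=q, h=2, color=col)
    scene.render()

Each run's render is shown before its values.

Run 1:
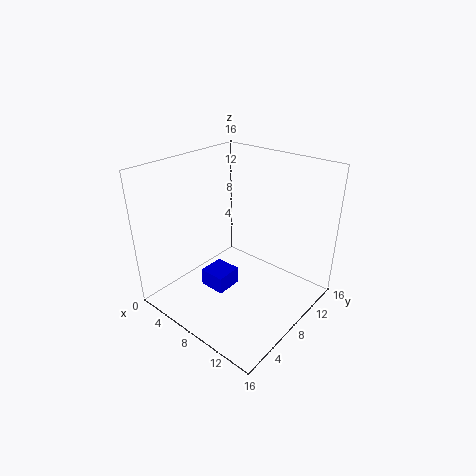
a = 5; b = 5; c = 2; p = 3; q = 3; col = 'blue'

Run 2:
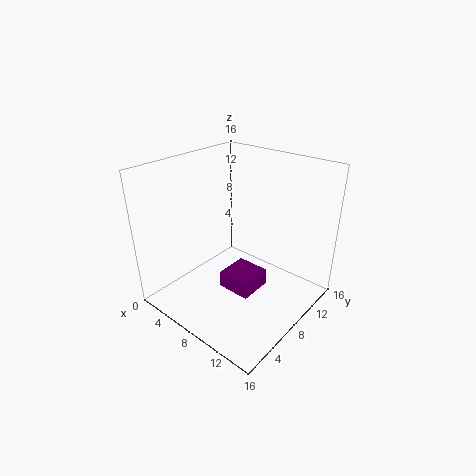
a = 6; b = 7; c = 1; p = 4; q = 4; col = 'purple'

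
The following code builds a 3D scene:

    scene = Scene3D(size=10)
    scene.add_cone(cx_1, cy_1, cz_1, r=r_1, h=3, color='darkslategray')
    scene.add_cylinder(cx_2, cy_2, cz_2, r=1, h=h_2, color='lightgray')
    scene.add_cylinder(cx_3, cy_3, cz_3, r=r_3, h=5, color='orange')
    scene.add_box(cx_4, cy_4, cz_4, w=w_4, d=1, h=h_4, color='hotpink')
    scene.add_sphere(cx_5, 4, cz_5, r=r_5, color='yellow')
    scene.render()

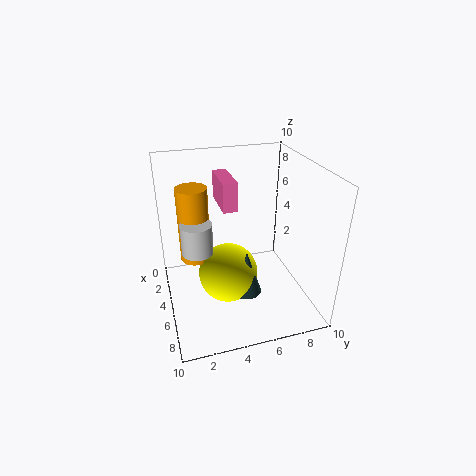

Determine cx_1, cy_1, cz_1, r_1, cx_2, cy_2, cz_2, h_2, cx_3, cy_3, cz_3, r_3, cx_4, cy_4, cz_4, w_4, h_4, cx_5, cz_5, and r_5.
cx_1 = 7
cy_1 = 5
cz_1 = 2
r_1 = 1
cx_2 = 6
cy_2 = 2
cz_2 = 5
h_2 = 2
cx_3 = 5
cy_3 = 2
cz_3 = 4
r_3 = 1
cx_4 = 2
cy_4 = 4
cz_4 = 7
w_4 = 3
h_4 = 2
cx_5 = 6
cz_5 = 3
r_5 = 2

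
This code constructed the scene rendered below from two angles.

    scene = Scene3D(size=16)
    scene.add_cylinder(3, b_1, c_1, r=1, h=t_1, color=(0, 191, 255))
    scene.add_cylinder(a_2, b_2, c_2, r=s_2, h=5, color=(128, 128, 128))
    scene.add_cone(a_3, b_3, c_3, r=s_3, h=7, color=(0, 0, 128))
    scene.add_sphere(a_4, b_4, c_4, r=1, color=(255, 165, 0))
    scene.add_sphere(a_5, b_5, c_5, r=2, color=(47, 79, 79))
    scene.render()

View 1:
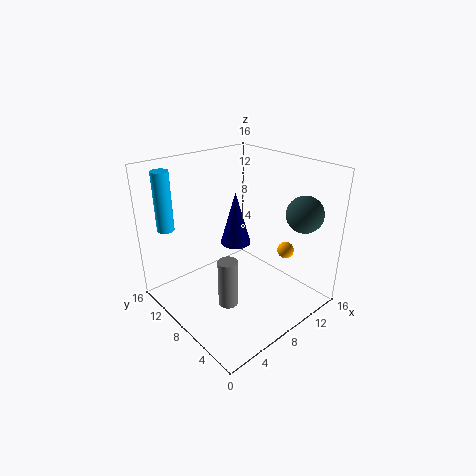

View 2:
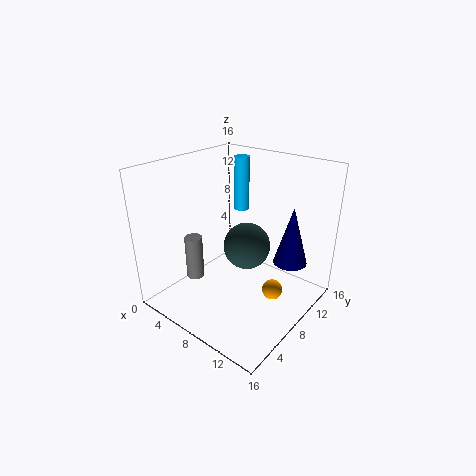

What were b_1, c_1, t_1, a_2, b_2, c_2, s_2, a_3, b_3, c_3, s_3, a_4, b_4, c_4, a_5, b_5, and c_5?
b_1 = 15, c_1 = 8, t_1 = 7, a_2 = 4, b_2 = 5, c_2 = 3, s_2 = 1, a_3 = 12, b_3 = 13, c_3 = 4, s_3 = 2, a_4 = 14, b_4 = 6, c_4 = 5, a_5 = 13, b_5 = 3, c_5 = 11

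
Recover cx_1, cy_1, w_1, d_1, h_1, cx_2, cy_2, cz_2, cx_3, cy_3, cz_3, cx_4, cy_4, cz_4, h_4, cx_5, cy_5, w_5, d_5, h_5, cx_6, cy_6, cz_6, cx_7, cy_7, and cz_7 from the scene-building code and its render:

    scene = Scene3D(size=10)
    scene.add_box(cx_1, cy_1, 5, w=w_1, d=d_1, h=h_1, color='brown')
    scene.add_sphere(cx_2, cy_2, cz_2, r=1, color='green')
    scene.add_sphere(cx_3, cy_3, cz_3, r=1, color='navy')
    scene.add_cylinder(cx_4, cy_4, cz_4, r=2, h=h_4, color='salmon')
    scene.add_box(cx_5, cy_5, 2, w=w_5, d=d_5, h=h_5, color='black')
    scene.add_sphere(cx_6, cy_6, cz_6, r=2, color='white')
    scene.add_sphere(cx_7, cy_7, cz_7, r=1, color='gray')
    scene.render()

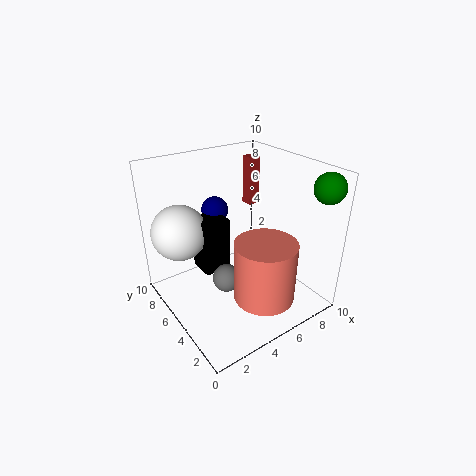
cx_1 = 9; cy_1 = 9; w_1 = 1; d_1 = 1; h_1 = 4; cx_2 = 9; cy_2 = 1; cz_2 = 9; cx_3 = 5; cy_3 = 8; cz_3 = 6; cx_4 = 5; cy_4 = 2; cz_4 = 2; h_4 = 4; cx_5 = 3; cy_5 = 6; w_5 = 2; d_5 = 2; h_5 = 4; cx_6 = 2; cy_6 = 8; cz_6 = 5; cx_7 = 4; cy_7 = 5; cz_7 = 2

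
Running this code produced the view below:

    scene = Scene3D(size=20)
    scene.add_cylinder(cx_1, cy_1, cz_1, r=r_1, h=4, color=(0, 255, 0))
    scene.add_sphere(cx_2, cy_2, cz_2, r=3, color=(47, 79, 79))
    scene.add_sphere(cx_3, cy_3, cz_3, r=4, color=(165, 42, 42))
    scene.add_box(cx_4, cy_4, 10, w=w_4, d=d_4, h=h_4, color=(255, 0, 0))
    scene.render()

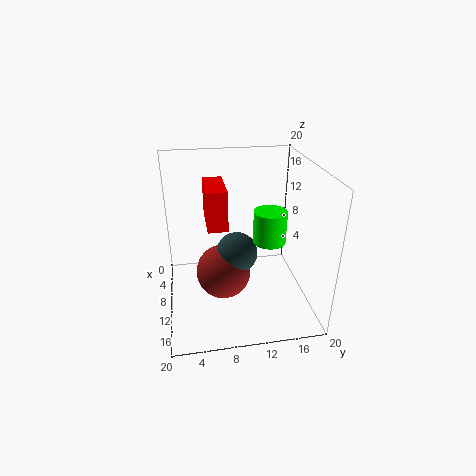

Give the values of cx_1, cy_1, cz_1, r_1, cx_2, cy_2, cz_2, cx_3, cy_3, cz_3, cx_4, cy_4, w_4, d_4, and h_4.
cx_1 = 15
cy_1 = 13
cz_1 = 12
r_1 = 2
cx_2 = 9
cy_2 = 10
cz_2 = 7
cx_3 = 9
cy_3 = 8
cz_3 = 4
cx_4 = 1
cy_4 = 6
w_4 = 7
d_4 = 3
h_4 = 6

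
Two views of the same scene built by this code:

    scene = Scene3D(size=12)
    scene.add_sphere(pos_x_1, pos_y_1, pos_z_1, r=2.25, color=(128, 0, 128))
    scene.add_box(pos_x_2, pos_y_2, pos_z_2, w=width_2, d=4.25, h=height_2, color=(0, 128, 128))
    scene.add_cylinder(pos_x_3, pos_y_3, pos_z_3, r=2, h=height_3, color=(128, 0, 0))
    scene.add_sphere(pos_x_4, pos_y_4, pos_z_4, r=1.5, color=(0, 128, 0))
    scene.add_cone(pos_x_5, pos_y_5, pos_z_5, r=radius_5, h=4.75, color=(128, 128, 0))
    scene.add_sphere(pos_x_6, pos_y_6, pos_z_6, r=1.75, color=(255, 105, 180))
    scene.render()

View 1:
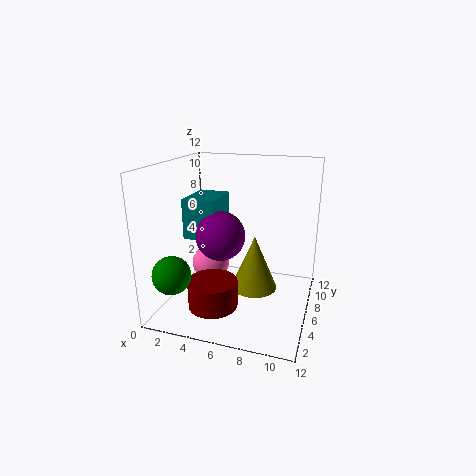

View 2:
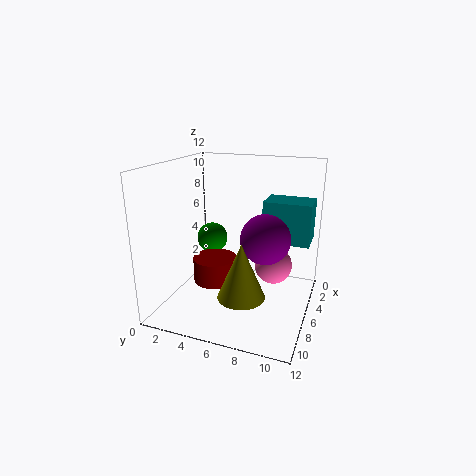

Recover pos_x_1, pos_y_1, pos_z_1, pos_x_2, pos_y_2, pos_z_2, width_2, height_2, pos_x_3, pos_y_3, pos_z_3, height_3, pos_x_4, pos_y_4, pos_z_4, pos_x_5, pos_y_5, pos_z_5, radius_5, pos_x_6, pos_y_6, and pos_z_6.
pos_x_1 = 3.75; pos_y_1 = 7.75; pos_z_1 = 5.25; pos_x_2 = 0.25; pos_y_2 = 7.25; pos_z_2 = 4.75; width_2 = 3; height_2 = 3.75; pos_x_3 = 4.75; pos_y_3 = 3.25; pos_z_3 = 1; height_3 = 2.25; pos_x_4 = 2; pos_y_4 = 1.75; pos_z_4 = 4; pos_x_5 = 7.25; pos_y_5 = 6.75; pos_z_5 = 1.25; radius_5 = 2; pos_x_6 = 2.5; pos_y_6 = 8.25; pos_z_6 = 2.25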